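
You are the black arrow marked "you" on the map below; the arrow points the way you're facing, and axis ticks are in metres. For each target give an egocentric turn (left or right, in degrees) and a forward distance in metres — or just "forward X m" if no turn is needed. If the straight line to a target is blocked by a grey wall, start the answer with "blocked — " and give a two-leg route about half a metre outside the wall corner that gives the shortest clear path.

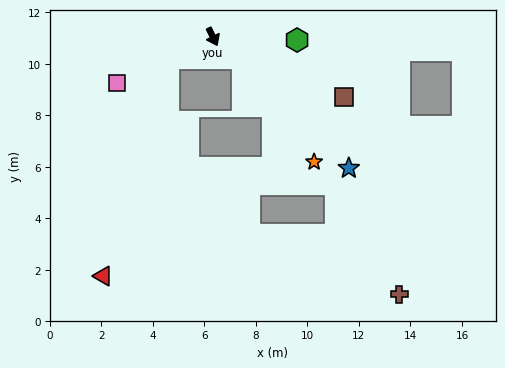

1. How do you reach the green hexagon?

turn left 62°, forward 3.3 m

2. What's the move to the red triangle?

blocked — turn right 90°, forward 1.9 m, then turn left 47°, forward 8.8 m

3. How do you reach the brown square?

turn left 39°, forward 5.6 m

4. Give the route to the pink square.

turn right 90°, forward 4.1 m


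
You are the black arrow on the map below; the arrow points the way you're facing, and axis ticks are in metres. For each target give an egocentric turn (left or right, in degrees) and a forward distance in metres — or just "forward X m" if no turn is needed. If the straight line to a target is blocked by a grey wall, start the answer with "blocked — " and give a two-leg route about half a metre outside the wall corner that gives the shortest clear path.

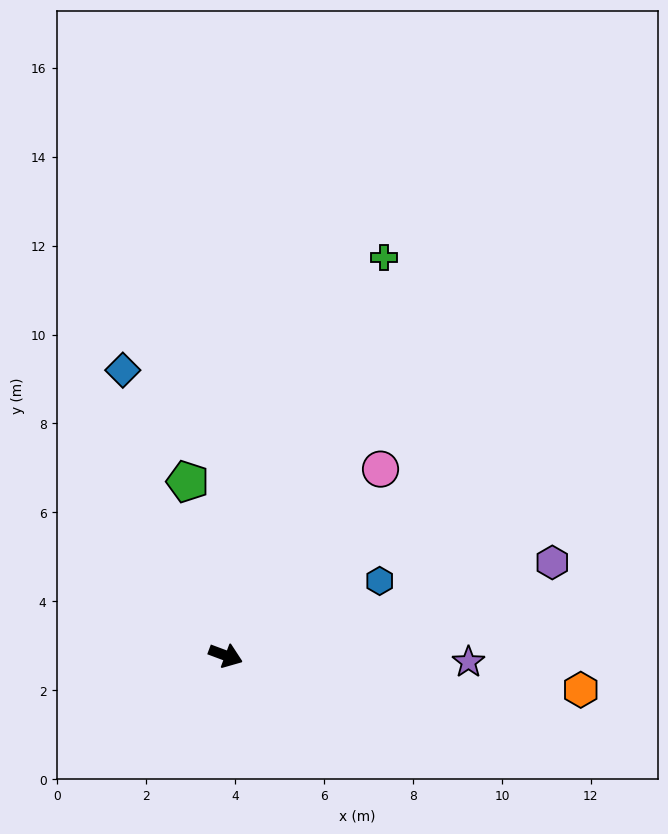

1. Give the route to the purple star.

turn left 19°, forward 5.5 m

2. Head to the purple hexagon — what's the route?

turn left 36°, forward 7.6 m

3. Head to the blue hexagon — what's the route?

turn left 46°, forward 3.8 m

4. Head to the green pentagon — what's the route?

turn left 123°, forward 4.0 m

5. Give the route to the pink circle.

turn left 71°, forward 5.5 m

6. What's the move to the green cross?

turn left 89°, forward 9.6 m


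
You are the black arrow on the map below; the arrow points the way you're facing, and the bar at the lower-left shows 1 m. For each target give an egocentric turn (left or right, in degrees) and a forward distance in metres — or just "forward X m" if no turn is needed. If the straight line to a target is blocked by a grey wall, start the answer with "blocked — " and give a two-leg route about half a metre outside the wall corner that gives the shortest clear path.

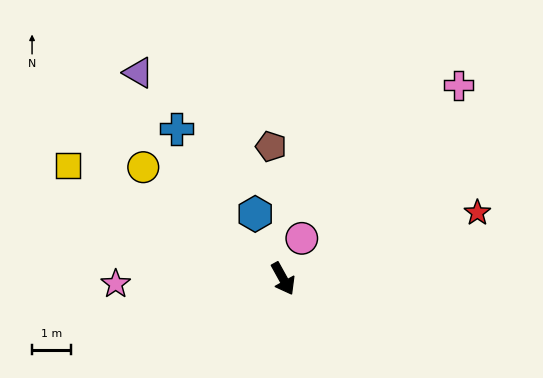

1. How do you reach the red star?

turn left 80°, forward 5.3 m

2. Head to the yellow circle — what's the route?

turn right 158°, forward 4.6 m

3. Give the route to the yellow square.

turn right 147°, forward 6.3 m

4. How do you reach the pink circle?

turn left 126°, forward 1.1 m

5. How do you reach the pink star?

turn right 117°, forward 4.3 m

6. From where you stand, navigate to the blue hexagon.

turn left 174°, forward 1.8 m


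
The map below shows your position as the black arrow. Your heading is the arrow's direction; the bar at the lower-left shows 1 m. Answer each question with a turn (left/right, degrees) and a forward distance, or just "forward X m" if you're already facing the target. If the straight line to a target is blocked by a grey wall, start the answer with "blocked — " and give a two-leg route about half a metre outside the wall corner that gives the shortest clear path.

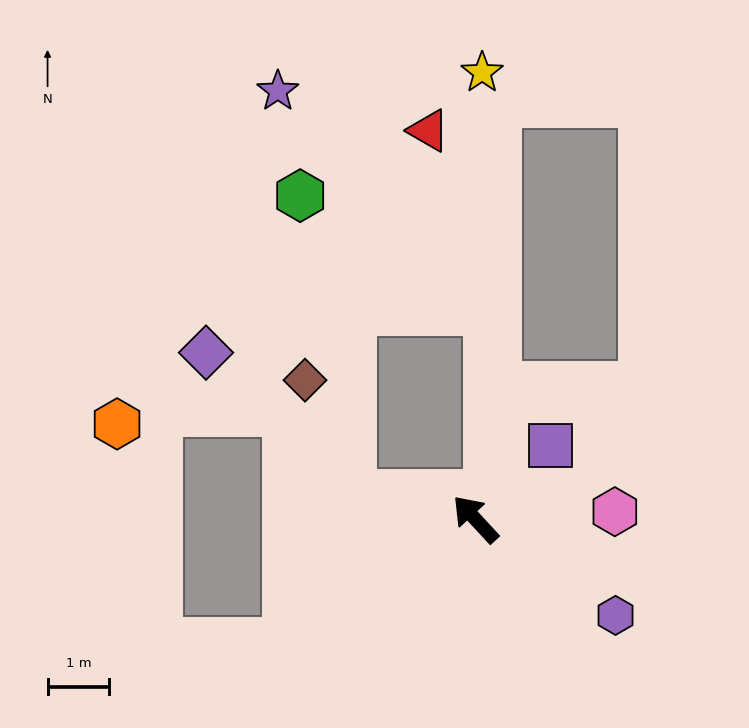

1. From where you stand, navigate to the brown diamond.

blocked — turn left 37°, forward 2.1 m, then turn right 58°, forward 2.0 m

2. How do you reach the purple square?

turn right 88°, forward 1.7 m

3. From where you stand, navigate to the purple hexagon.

turn right 167°, forward 2.8 m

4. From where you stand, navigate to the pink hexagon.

turn right 130°, forward 2.3 m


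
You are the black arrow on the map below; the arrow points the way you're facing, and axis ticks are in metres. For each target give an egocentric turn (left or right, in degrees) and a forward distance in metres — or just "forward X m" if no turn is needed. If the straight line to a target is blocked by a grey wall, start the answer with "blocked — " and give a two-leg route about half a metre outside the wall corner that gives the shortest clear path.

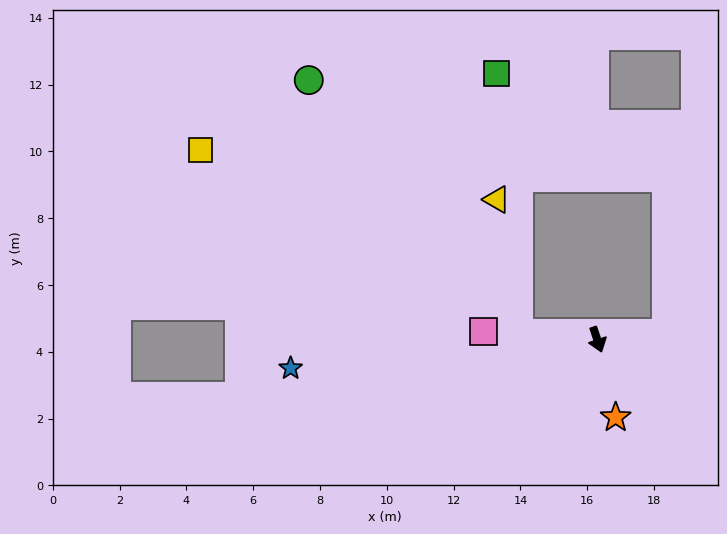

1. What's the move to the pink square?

turn right 113°, forward 3.4 m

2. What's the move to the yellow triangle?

blocked — turn right 114°, forward 2.4 m, then turn right 75°, forward 4.0 m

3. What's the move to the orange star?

turn right 5°, forward 2.4 m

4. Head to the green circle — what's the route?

blocked — turn right 114°, forward 2.4 m, then turn right 45°, forward 9.8 m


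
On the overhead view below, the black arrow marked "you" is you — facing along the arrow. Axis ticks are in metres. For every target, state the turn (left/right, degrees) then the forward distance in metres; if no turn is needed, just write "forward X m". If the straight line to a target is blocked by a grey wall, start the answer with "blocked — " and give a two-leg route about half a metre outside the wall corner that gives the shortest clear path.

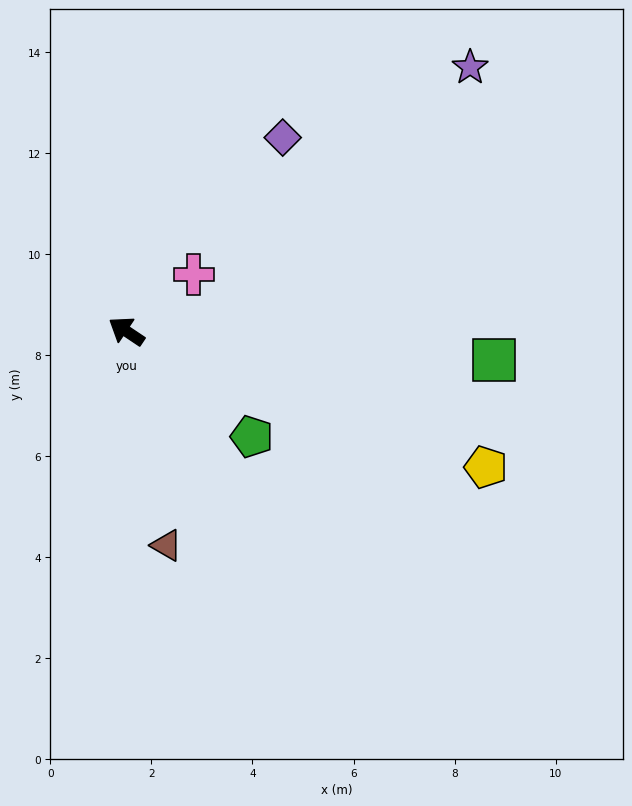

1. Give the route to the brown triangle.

turn left 134°, forward 4.3 m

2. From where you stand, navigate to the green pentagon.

turn left 174°, forward 3.2 m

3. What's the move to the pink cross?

turn right 106°, forward 1.7 m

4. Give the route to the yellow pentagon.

turn right 167°, forward 7.6 m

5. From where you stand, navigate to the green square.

turn right 151°, forward 7.3 m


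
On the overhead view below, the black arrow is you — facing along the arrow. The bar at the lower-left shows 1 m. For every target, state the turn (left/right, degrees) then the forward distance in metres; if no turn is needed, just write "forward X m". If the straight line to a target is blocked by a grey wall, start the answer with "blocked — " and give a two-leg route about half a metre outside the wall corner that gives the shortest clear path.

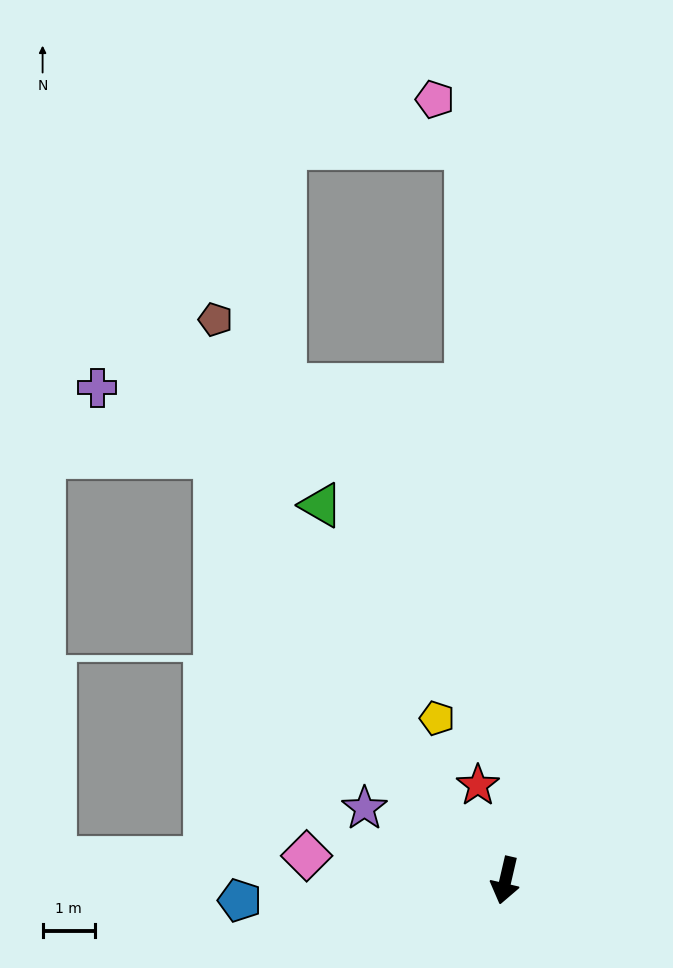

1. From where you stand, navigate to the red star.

turn right 151°, forward 1.9 m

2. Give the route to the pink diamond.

turn right 84°, forward 3.8 m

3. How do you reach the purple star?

turn right 104°, forward 3.0 m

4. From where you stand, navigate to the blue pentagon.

turn right 73°, forward 5.1 m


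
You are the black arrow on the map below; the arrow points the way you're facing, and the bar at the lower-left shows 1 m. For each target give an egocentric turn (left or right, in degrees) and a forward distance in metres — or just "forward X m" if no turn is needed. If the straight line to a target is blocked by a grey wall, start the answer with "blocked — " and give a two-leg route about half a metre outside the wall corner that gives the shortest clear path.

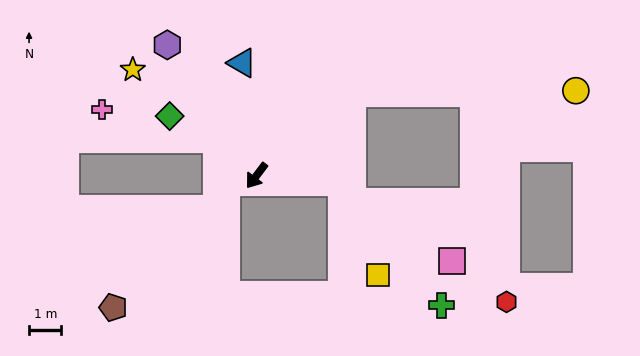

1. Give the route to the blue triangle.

turn right 136°, forward 3.5 m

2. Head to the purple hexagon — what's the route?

turn right 109°, forward 4.9 m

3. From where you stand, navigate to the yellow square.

blocked — turn left 122°, forward 2.7 m, then turn right 64°, forward 3.1 m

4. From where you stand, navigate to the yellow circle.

blocked — turn left 168°, forward 3.9 m, then turn right 40°, forward 6.9 m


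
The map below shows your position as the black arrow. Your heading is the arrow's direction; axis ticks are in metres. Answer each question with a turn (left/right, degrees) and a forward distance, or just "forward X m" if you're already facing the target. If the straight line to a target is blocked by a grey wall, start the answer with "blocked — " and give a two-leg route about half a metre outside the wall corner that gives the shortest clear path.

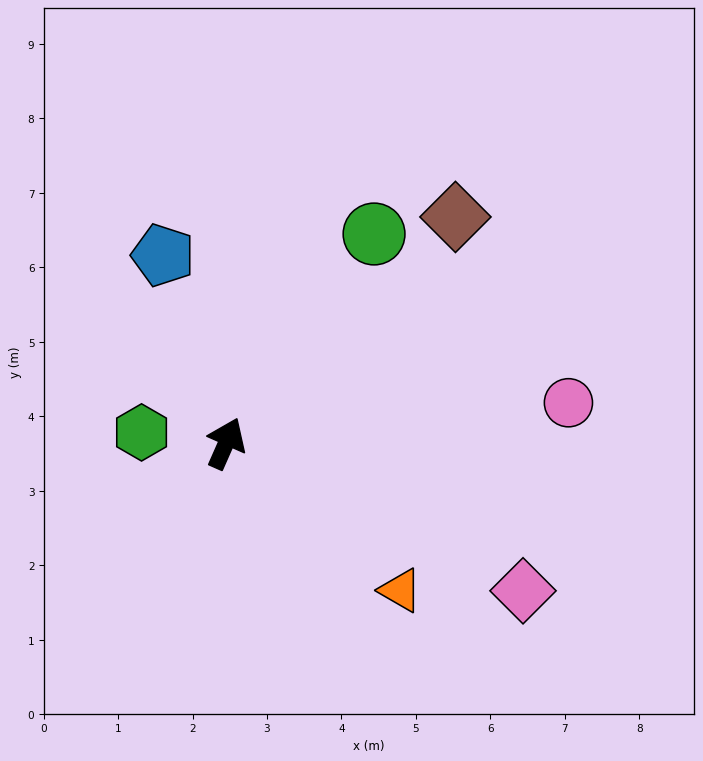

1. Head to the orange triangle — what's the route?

turn right 106°, forward 3.1 m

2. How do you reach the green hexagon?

turn left 107°, forward 1.1 m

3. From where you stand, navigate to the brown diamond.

turn right 22°, forward 4.3 m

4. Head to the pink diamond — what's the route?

turn right 93°, forward 4.5 m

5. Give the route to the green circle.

turn right 11°, forward 3.4 m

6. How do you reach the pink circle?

turn right 59°, forward 4.6 m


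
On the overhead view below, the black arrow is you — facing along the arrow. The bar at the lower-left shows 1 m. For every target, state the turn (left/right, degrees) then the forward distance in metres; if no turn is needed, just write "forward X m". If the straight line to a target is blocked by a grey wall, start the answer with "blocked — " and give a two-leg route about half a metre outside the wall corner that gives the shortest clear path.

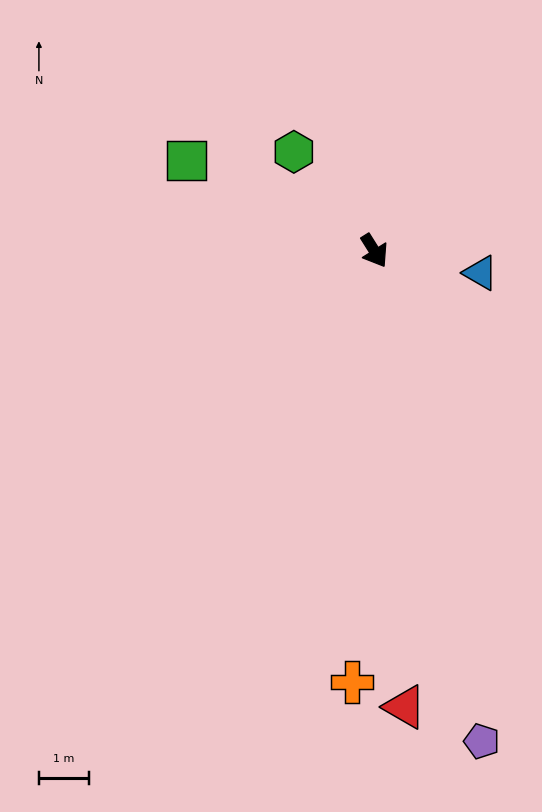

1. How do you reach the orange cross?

turn right 35°, forward 8.6 m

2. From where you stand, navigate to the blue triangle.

turn left 46°, forward 2.2 m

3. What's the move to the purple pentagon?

turn right 20°, forward 10.0 m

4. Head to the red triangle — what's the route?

turn right 28°, forward 9.1 m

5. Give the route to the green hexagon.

turn right 173°, forward 2.6 m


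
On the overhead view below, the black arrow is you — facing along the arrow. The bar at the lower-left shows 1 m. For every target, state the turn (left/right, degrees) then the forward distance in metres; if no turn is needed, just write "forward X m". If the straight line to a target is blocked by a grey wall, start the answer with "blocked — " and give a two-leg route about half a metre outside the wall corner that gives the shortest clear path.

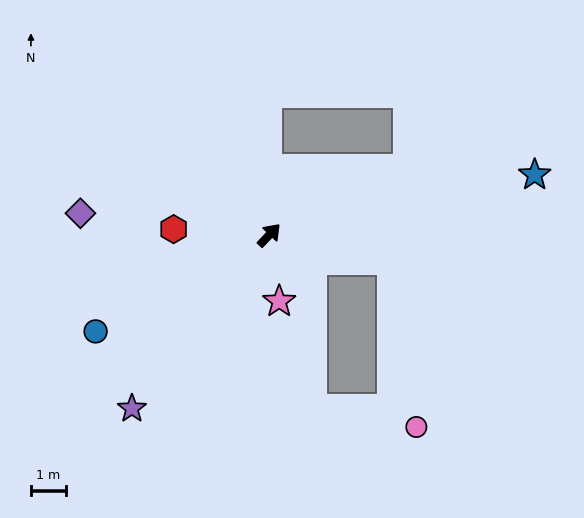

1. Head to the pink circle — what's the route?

blocked — turn right 58°, forward 3.6 m, then turn right 70°, forward 4.9 m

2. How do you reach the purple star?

turn right 175°, forward 6.4 m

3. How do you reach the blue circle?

turn left 162°, forward 5.7 m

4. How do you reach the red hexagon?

turn left 130°, forward 2.8 m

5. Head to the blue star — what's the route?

turn right 34°, forward 7.9 m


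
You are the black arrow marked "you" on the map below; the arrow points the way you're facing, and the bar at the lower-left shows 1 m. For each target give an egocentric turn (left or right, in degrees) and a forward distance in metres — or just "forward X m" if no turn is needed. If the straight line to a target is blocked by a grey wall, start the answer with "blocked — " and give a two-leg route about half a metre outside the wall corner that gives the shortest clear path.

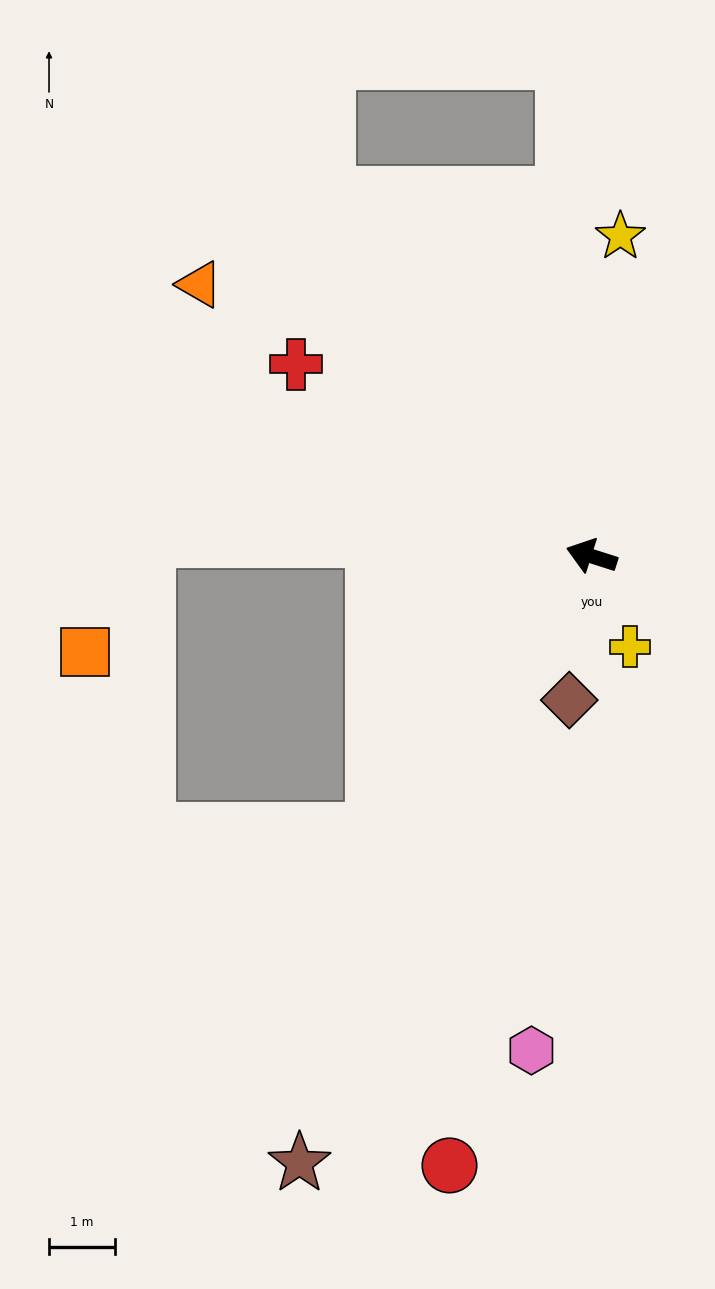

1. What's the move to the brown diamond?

turn left 99°, forward 2.2 m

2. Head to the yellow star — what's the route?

turn right 77°, forward 4.9 m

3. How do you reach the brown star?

turn left 82°, forward 10.3 m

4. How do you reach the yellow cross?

turn left 131°, forward 1.5 m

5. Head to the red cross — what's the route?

turn right 15°, forward 5.4 m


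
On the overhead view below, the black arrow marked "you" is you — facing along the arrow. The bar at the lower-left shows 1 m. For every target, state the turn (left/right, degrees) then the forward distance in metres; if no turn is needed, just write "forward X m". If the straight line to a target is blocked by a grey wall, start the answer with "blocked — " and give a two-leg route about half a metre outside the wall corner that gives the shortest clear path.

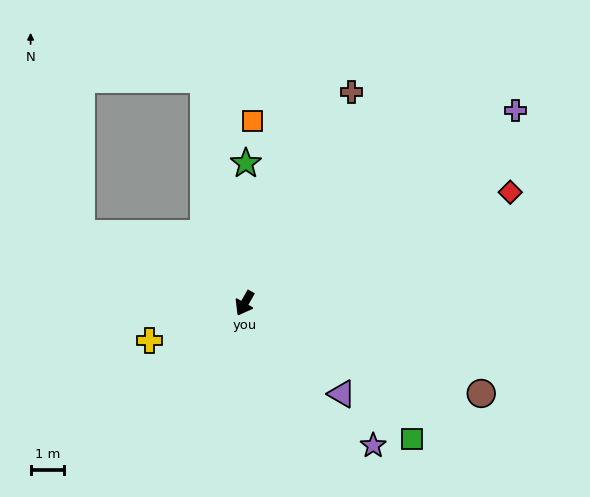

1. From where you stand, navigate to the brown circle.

turn left 99°, forward 7.6 m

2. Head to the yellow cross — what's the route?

turn right 39°, forward 3.1 m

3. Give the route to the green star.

turn right 151°, forward 4.2 m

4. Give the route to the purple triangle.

turn left 76°, forward 4.0 m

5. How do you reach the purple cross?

turn left 155°, forward 9.9 m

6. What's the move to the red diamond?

turn left 142°, forward 8.6 m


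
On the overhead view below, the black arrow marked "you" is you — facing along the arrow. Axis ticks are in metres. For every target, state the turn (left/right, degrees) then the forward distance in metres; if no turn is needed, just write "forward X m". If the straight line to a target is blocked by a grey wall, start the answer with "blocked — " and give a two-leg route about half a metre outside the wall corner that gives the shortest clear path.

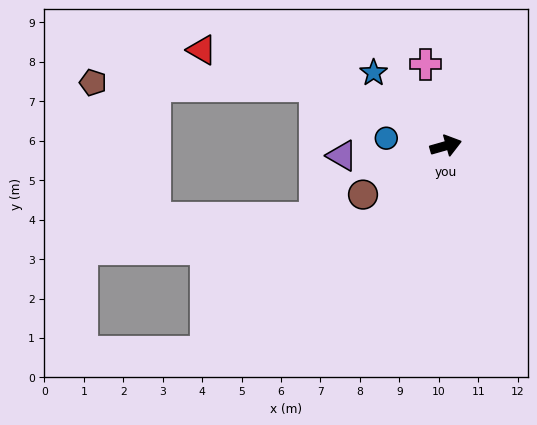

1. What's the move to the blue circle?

turn left 157°, forward 1.5 m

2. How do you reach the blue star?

turn left 119°, forward 2.6 m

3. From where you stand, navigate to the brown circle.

turn right 165°, forward 2.4 m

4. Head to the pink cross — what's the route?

turn left 88°, forward 2.1 m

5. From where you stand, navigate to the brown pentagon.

blocked — turn left 139°, forward 3.6 m, then turn left 24°, forward 5.7 m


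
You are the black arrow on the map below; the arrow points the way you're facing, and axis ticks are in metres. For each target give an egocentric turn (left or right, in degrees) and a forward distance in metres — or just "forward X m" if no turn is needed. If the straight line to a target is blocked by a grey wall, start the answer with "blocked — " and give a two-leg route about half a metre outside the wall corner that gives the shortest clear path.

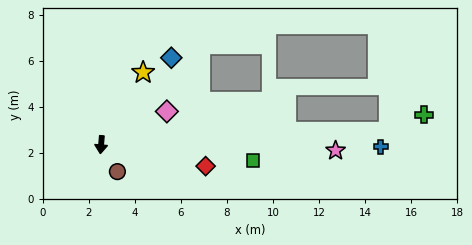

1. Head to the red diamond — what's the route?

turn left 83°, forward 4.6 m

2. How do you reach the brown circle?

turn left 36°, forward 1.4 m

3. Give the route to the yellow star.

turn left 155°, forward 3.6 m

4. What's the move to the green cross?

blocked — turn left 97°, forward 12.5 m, then turn left 22°, forward 1.7 m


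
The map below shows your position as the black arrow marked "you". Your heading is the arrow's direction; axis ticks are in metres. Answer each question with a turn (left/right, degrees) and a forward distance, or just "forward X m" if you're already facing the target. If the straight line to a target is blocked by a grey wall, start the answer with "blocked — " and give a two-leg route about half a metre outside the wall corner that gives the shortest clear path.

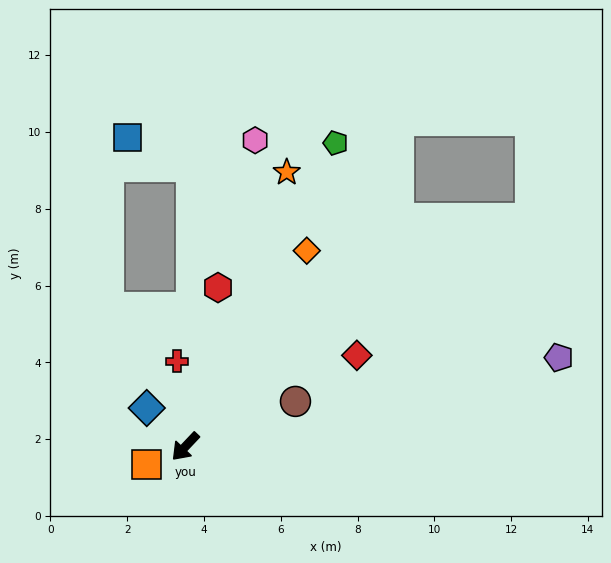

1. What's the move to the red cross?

turn right 131°, forward 2.2 m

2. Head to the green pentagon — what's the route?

turn right 163°, forward 8.8 m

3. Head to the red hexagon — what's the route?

turn right 148°, forward 4.2 m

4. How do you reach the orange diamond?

turn right 168°, forward 6.0 m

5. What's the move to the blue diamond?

turn right 92°, forward 1.4 m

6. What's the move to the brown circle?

turn left 156°, forward 3.1 m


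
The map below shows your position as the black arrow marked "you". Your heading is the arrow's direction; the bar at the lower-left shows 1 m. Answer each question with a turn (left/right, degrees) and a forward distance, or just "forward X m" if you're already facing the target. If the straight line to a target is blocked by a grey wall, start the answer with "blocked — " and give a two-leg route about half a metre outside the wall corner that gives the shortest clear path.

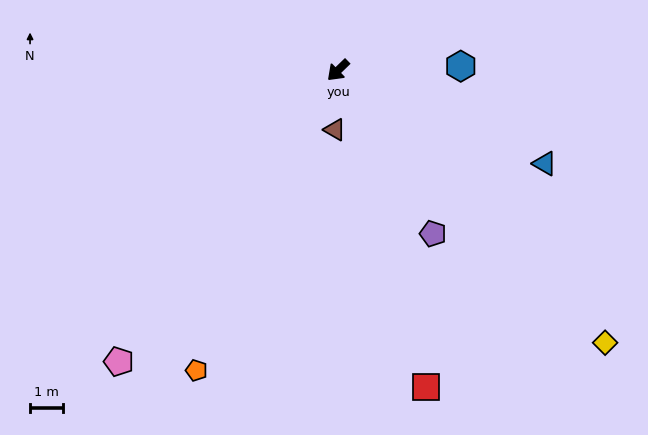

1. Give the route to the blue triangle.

turn left 112°, forward 6.9 m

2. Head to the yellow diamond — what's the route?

turn left 90°, forward 11.6 m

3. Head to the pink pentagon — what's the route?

turn left 9°, forward 11.1 m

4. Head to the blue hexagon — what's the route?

turn left 138°, forward 3.7 m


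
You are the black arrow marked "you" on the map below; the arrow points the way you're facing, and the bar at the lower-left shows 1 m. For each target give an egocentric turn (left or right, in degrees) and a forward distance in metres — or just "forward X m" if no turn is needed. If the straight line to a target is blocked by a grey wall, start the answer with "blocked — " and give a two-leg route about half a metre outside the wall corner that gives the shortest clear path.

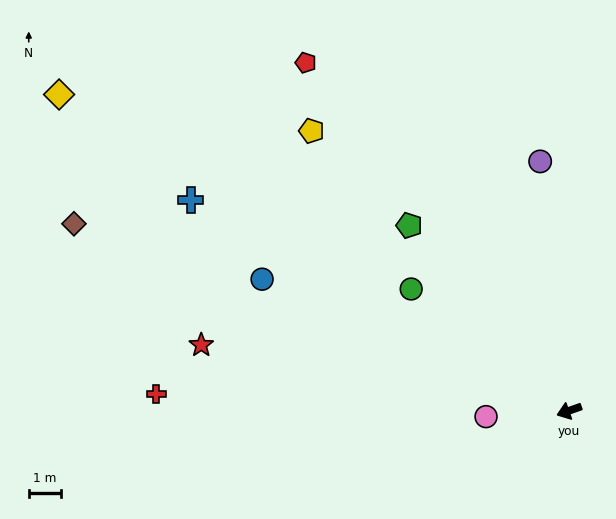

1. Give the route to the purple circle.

turn right 103°, forward 7.9 m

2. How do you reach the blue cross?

turn right 49°, forward 13.6 m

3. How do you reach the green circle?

turn right 57°, forward 6.3 m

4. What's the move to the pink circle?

turn right 15°, forward 2.6 m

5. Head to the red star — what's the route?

turn right 30°, forward 11.8 m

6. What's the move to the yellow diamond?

turn right 51°, forward 18.9 m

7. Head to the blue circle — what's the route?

turn right 43°, forward 10.5 m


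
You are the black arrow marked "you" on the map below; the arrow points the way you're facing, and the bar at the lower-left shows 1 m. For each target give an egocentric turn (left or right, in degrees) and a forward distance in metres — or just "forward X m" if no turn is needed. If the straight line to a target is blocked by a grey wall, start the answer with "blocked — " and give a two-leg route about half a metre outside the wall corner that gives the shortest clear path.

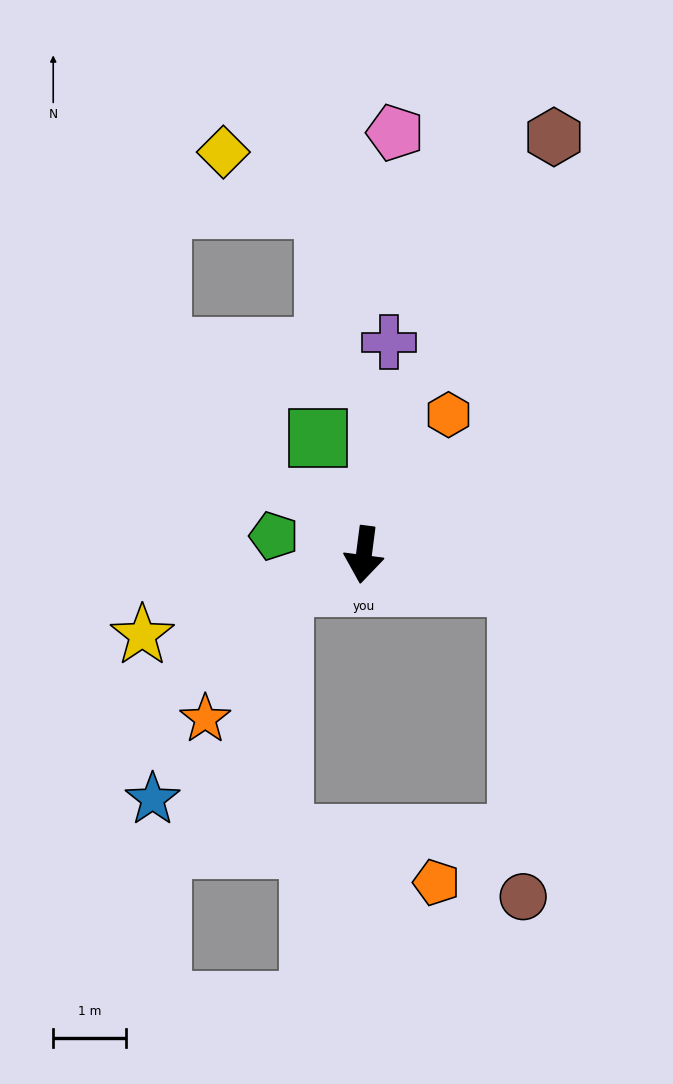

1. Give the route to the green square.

turn right 151°, forward 1.7 m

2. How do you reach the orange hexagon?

turn left 156°, forward 2.3 m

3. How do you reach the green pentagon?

turn right 94°, forward 1.3 m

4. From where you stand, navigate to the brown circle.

blocked — turn left 86°, forward 2.2 m, then turn right 78°, forward 4.3 m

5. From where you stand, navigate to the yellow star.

turn right 63°, forward 3.3 m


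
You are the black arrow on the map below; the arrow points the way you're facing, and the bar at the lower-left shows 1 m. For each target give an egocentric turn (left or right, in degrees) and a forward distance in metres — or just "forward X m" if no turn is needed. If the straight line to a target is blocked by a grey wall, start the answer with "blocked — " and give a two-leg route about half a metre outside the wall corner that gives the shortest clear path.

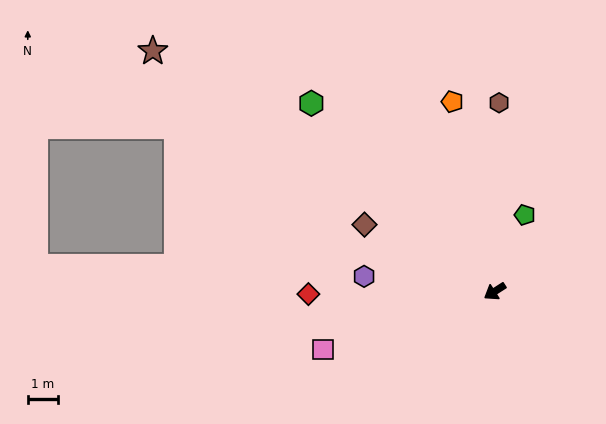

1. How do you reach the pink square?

turn right 14°, forward 6.0 m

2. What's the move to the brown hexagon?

turn right 124°, forward 6.2 m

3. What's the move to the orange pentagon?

turn right 110°, forward 6.4 m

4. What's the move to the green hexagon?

turn right 78°, forward 8.7 m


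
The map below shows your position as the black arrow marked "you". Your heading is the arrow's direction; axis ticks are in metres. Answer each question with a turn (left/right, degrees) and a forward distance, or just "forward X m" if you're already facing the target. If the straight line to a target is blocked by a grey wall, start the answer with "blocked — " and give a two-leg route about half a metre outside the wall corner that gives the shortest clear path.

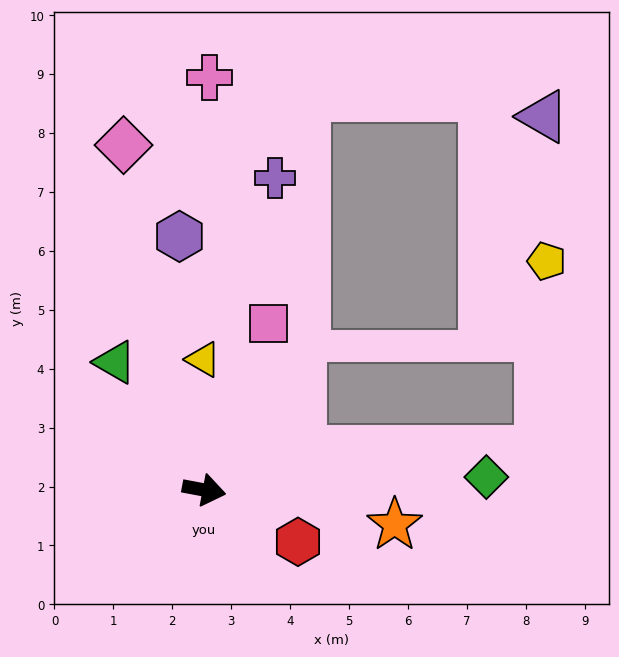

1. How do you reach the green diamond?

turn left 13°, forward 4.8 m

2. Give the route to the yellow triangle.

turn left 101°, forward 2.2 m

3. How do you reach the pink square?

turn left 79°, forward 3.0 m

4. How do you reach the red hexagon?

turn right 18°, forward 1.8 m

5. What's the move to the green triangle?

turn left 136°, forward 2.6 m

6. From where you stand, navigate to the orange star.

forward 3.3 m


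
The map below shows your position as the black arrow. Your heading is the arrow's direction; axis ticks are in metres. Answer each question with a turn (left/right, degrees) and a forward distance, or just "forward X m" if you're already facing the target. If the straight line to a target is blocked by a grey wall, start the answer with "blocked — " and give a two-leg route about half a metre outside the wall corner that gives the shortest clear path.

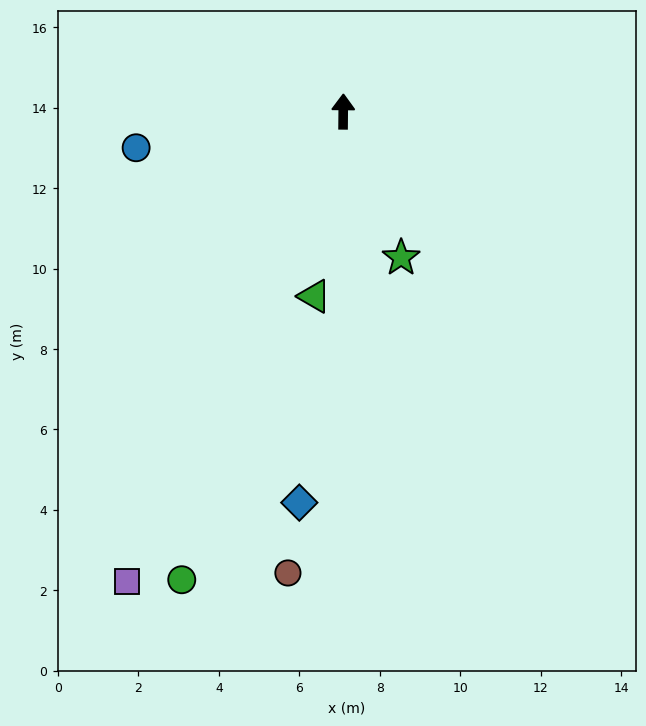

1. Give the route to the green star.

turn right 158°, forward 3.9 m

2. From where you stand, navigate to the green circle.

turn left 162°, forward 12.3 m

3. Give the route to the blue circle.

turn left 100°, forward 5.2 m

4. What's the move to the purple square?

turn left 156°, forward 12.9 m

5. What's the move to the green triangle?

turn left 172°, forward 4.6 m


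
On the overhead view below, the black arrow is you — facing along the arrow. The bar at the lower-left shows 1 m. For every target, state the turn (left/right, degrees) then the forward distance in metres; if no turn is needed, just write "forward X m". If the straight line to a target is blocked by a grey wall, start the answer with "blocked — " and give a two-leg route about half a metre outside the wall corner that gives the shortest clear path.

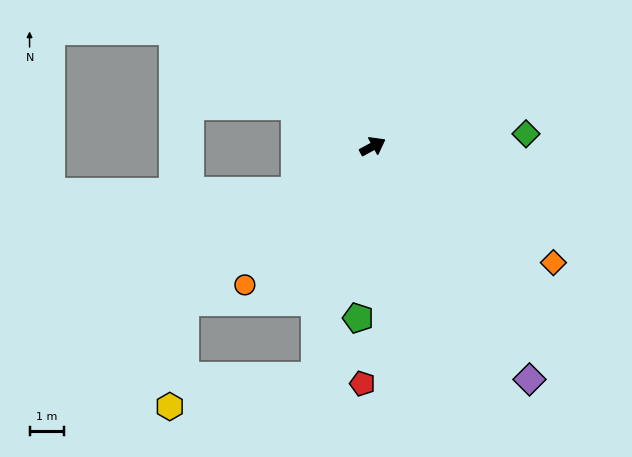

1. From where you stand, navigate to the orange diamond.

turn right 61°, forward 6.2 m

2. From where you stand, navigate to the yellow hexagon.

blocked — turn right 169°, forward 7.1 m, then turn left 42°, forward 3.1 m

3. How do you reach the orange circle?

turn right 161°, forward 5.5 m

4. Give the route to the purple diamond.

turn right 85°, forward 8.2 m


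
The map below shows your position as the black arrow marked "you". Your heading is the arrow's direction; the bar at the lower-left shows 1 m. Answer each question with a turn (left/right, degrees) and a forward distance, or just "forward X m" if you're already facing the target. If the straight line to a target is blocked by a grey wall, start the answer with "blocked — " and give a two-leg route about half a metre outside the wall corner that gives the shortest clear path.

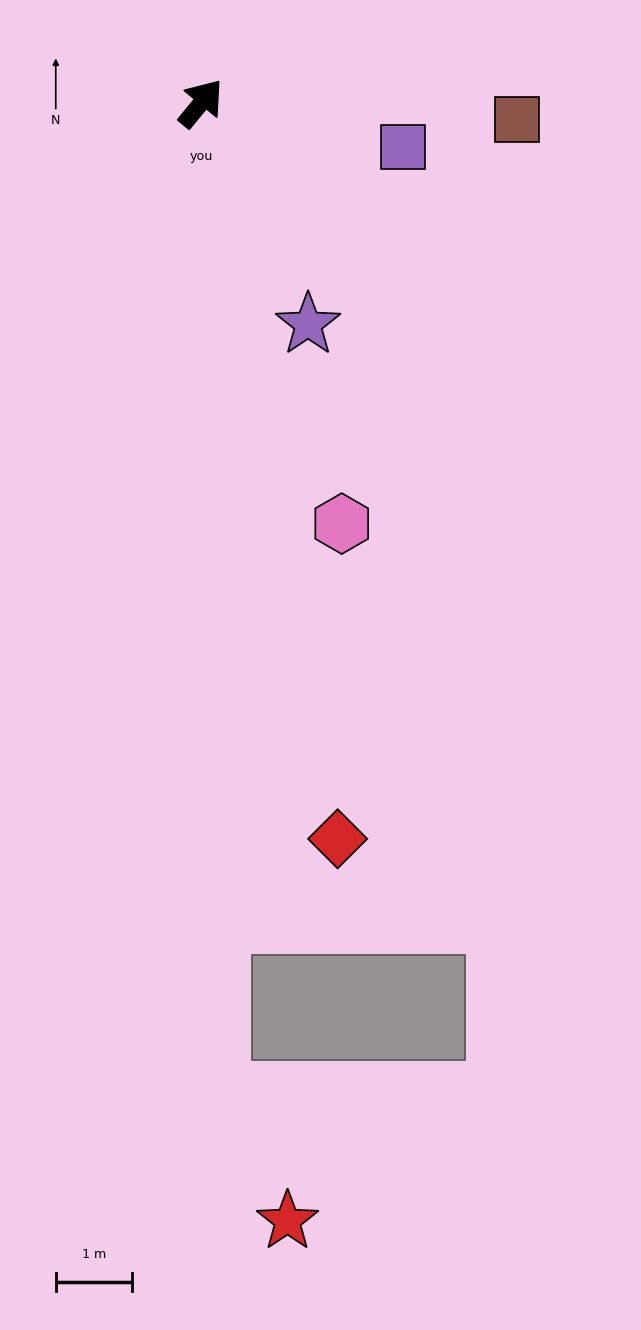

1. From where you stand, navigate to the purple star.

turn right 115°, forward 3.2 m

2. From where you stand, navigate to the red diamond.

turn right 130°, forward 9.8 m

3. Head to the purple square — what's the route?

turn right 63°, forward 2.7 m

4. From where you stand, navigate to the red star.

blocked — turn right 140°, forward 13.0 m, then turn left 28°, forward 1.9 m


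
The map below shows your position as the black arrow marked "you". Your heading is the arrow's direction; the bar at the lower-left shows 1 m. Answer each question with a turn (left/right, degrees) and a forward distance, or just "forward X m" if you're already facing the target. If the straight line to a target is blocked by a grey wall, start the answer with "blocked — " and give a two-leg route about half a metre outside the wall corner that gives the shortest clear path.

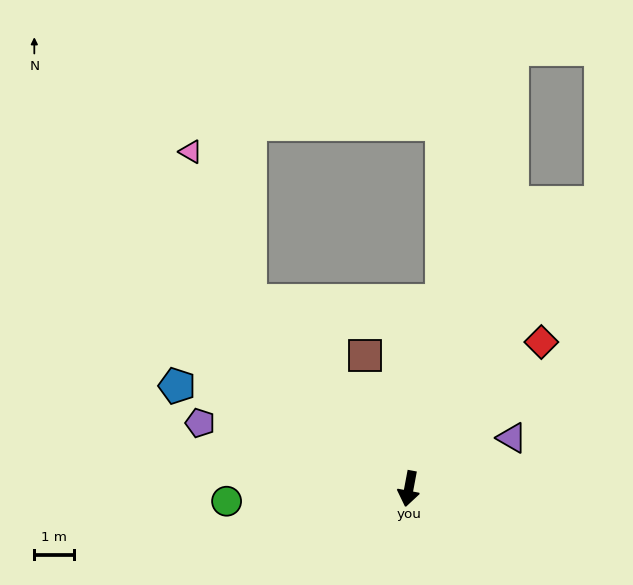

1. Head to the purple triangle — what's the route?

turn left 127°, forward 2.9 m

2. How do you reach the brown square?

turn right 151°, forward 3.6 m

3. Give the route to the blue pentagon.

turn right 103°, forward 6.5 m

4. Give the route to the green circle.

turn right 75°, forward 4.7 m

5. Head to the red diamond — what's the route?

turn left 149°, forward 5.0 m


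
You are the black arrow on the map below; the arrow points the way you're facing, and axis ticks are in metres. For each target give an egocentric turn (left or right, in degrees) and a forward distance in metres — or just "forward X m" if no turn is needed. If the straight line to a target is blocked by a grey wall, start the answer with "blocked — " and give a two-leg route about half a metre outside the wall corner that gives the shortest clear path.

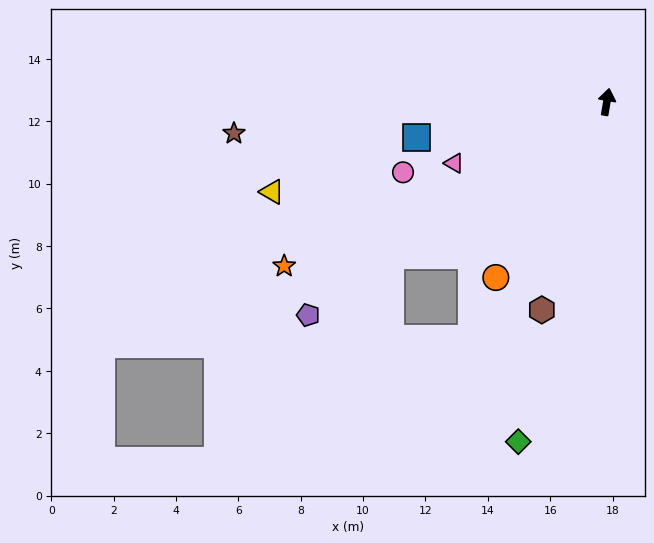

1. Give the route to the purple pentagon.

turn left 135°, forward 11.8 m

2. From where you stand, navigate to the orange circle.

turn left 157°, forward 6.7 m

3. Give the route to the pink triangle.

turn left 122°, forward 5.3 m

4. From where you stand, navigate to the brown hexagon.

turn left 172°, forward 7.0 m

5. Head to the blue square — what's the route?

turn left 110°, forward 6.2 m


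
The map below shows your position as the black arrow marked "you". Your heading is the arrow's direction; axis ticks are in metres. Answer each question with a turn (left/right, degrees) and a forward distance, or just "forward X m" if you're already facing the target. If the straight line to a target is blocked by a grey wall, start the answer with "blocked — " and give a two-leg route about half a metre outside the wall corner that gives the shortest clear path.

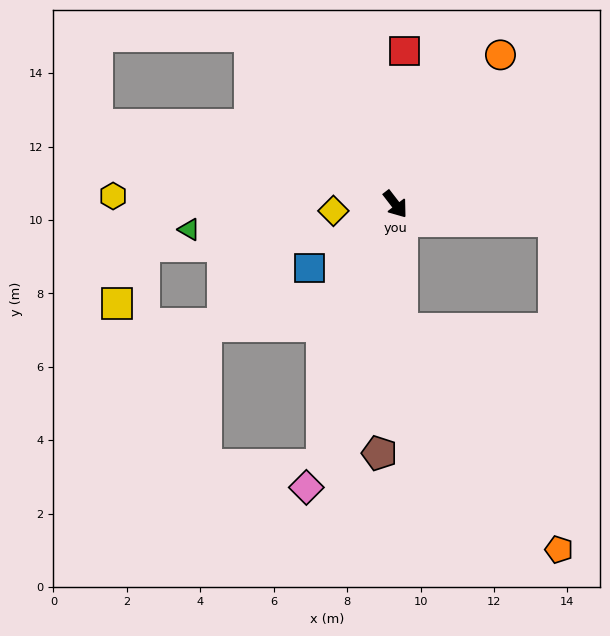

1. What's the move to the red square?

turn left 139°, forward 4.2 m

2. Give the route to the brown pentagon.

turn right 41°, forward 6.8 m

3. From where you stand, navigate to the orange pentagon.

blocked — turn right 34°, forward 3.4 m, then turn left 32°, forward 7.4 m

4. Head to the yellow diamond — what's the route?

turn right 122°, forward 1.7 m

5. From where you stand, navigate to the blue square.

turn right 91°, forward 2.9 m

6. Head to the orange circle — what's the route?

turn left 107°, forward 5.0 m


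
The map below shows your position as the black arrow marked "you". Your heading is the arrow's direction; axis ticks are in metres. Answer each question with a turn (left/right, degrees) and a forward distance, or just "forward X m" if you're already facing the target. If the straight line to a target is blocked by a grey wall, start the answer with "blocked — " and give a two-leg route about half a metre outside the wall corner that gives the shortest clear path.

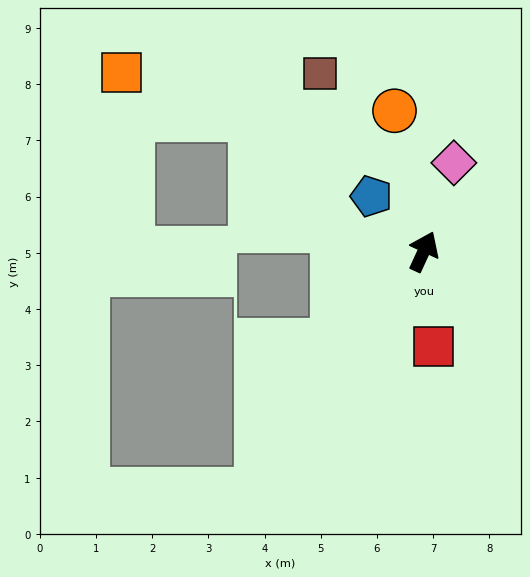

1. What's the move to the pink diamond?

turn left 6°, forward 1.7 m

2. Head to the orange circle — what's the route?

turn left 36°, forward 2.6 m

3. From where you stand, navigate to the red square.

turn right 149°, forward 1.7 m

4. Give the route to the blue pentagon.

turn left 68°, forward 1.4 m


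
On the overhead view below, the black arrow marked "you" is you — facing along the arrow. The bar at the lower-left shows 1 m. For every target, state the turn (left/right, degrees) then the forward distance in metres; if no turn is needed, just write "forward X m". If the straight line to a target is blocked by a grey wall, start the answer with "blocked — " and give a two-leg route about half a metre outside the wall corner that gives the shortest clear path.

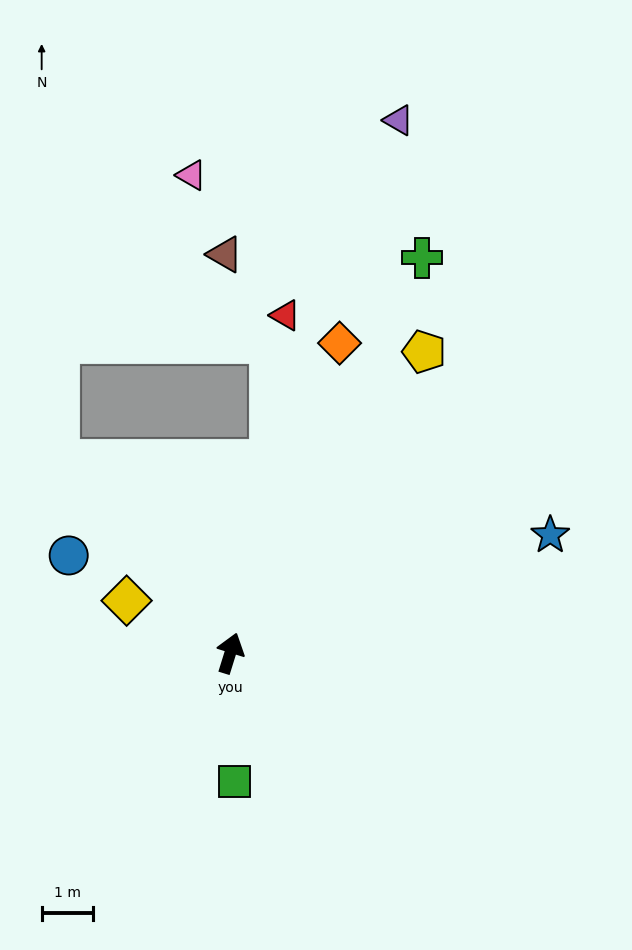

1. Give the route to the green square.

turn right 161°, forward 2.5 m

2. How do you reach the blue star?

turn right 52°, forward 6.7 m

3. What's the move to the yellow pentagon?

turn right 15°, forward 7.0 m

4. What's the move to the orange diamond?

turn right 2°, forward 6.5 m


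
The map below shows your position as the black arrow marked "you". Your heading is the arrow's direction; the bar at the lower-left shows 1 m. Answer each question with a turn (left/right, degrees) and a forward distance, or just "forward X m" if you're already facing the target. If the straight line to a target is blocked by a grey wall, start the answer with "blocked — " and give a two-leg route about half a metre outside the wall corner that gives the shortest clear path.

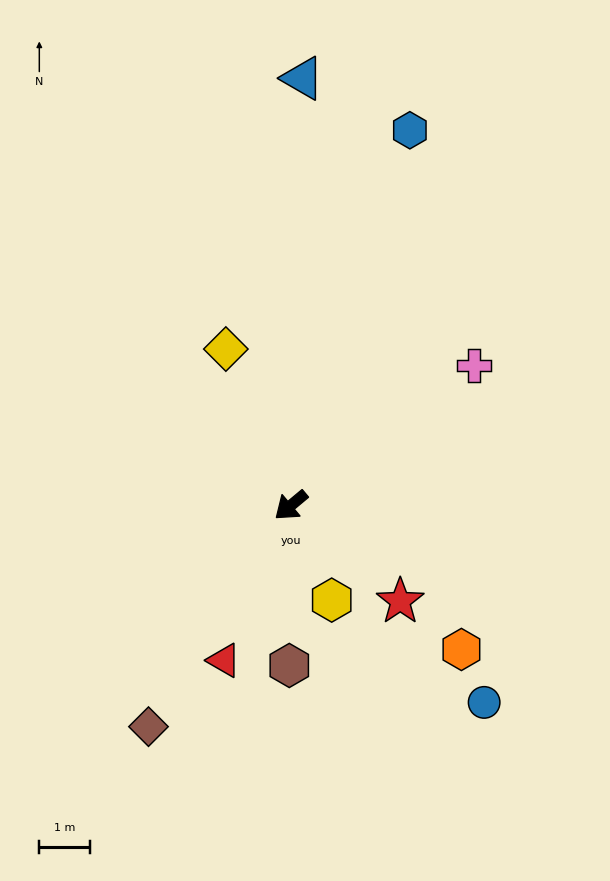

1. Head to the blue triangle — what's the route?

turn right 131°, forward 8.4 m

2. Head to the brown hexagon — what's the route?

turn left 50°, forward 3.2 m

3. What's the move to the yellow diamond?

turn right 107°, forward 3.3 m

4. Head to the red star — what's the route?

turn left 99°, forward 2.9 m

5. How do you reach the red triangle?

turn left 27°, forward 3.3 m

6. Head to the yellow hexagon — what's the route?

turn left 73°, forward 2.0 m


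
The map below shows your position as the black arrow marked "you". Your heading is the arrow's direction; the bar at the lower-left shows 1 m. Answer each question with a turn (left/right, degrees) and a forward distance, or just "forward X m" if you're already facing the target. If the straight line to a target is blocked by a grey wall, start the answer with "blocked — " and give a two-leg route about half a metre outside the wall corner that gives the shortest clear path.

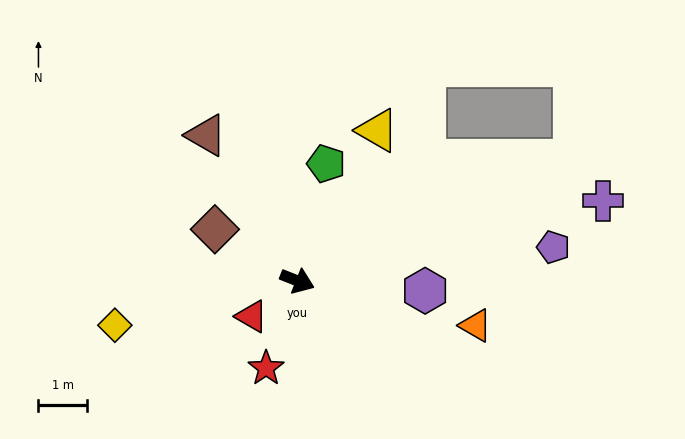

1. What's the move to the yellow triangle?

turn left 84°, forward 3.5 m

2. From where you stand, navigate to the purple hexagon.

turn left 17°, forward 2.6 m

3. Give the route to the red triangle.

turn right 121°, forward 1.2 m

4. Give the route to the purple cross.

turn left 36°, forward 6.5 m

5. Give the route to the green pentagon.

turn left 98°, forward 2.5 m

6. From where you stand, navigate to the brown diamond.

turn left 170°, forward 2.0 m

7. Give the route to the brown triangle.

turn left 144°, forward 3.5 m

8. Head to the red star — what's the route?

turn right 88°, forward 1.9 m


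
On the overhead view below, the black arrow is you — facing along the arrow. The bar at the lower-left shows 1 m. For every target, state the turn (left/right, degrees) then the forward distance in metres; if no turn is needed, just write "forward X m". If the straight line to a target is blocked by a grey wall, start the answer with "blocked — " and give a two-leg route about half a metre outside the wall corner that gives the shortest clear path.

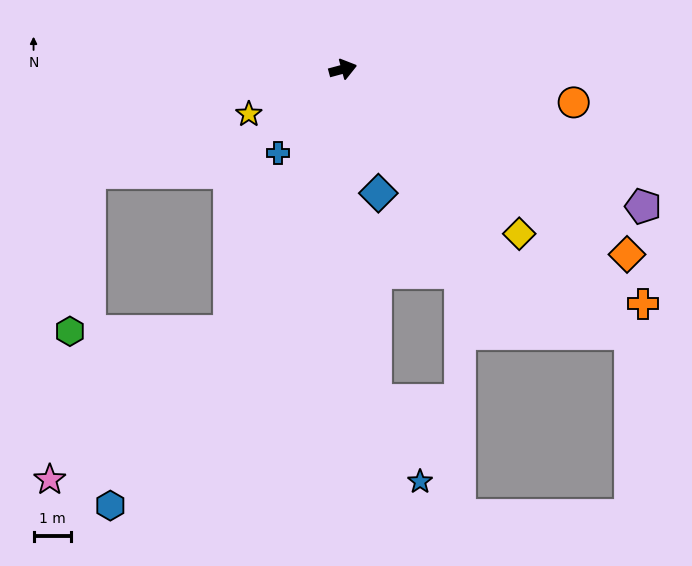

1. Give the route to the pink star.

blocked — turn right 129°, forward 7.6 m, then turn right 26°, forward 6.2 m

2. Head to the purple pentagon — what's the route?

turn right 40°, forward 8.8 m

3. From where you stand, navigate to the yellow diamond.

turn right 58°, forward 6.4 m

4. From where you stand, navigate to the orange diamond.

turn right 48°, forward 9.1 m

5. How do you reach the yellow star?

turn right 169°, forward 2.8 m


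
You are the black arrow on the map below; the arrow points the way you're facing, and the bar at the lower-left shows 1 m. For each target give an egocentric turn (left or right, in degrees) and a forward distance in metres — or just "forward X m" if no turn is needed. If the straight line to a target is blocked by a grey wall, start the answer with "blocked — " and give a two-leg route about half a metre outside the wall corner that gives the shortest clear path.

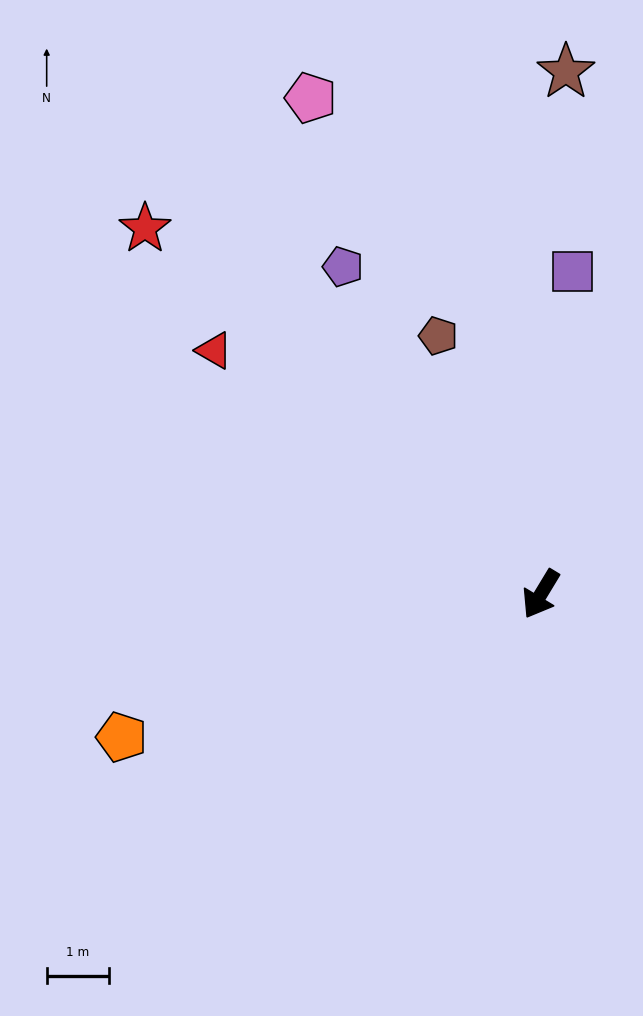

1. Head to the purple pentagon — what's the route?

turn right 118°, forward 6.2 m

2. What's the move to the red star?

turn right 102°, forward 8.7 m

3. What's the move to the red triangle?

turn right 96°, forward 6.6 m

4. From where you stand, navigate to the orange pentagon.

turn right 40°, forward 7.2 m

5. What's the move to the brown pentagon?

turn right 127°, forward 4.5 m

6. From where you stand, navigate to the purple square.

turn right 154°, forward 5.2 m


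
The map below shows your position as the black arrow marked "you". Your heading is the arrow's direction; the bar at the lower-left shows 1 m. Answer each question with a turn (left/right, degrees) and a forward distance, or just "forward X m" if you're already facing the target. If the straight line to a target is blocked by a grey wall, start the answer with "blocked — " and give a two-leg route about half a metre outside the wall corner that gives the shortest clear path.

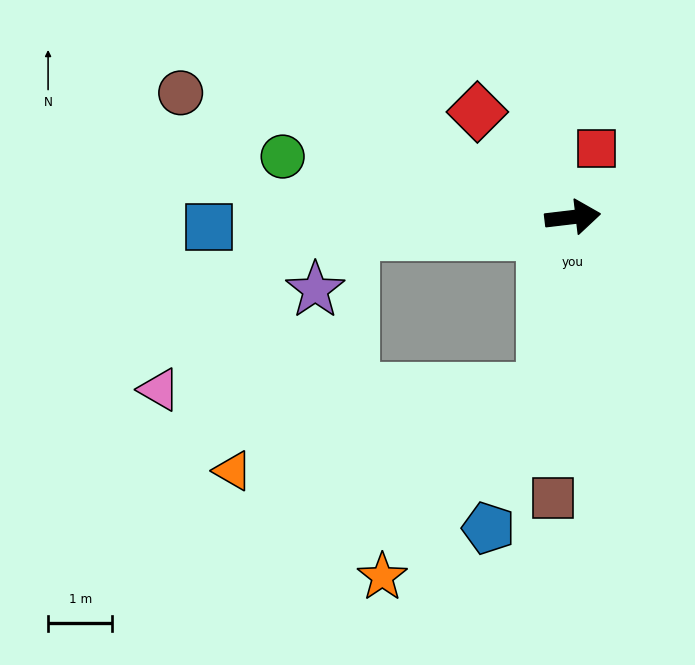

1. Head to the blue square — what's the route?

turn left 175°, forward 5.7 m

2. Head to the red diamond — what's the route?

turn left 125°, forward 2.2 m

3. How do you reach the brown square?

turn right 101°, forward 4.4 m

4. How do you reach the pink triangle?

blocked — turn right 106°, forward 2.7 m, then turn right 81°, forward 6.0 m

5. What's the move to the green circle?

turn left 161°, forward 4.6 m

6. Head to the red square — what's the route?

turn left 64°, forward 1.1 m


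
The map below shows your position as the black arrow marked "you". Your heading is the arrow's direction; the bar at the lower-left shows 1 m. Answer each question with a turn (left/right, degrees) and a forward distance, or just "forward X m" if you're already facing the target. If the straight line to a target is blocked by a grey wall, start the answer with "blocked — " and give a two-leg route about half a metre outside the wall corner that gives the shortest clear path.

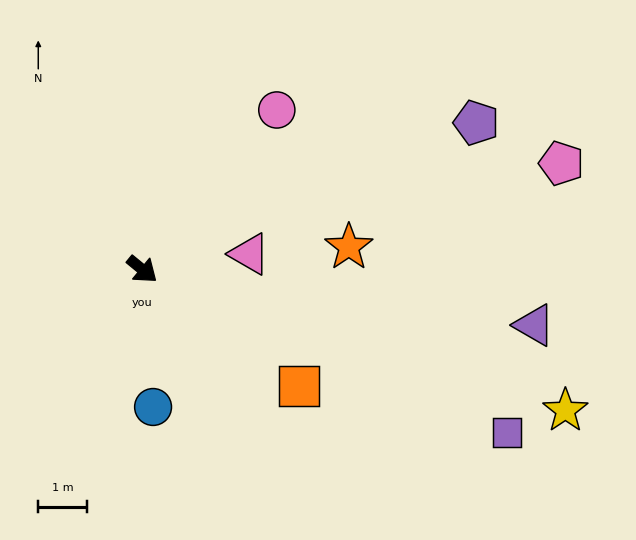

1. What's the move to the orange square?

turn left 3°, forward 4.0 m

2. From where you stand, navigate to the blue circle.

turn right 46°, forward 2.8 m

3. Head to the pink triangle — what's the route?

turn left 48°, forward 2.2 m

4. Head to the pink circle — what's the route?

turn left 89°, forward 4.3 m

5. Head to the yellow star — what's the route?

turn left 21°, forward 9.1 m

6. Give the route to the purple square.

turn left 15°, forward 8.2 m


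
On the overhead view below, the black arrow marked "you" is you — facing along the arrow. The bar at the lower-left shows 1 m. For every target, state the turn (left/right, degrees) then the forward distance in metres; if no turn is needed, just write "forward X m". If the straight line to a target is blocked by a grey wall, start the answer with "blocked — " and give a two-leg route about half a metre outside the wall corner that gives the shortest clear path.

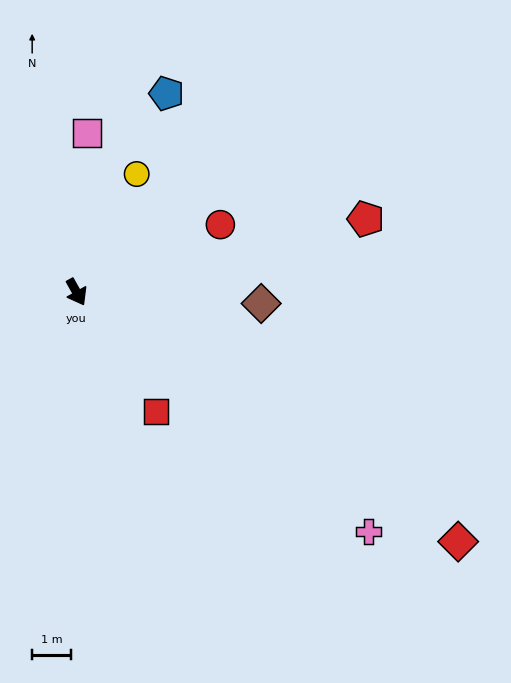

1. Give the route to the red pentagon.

turn left 75°, forward 7.7 m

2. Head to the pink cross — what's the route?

turn left 21°, forward 9.8 m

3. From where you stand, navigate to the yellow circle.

turn left 124°, forward 3.4 m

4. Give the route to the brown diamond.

turn left 57°, forward 4.8 m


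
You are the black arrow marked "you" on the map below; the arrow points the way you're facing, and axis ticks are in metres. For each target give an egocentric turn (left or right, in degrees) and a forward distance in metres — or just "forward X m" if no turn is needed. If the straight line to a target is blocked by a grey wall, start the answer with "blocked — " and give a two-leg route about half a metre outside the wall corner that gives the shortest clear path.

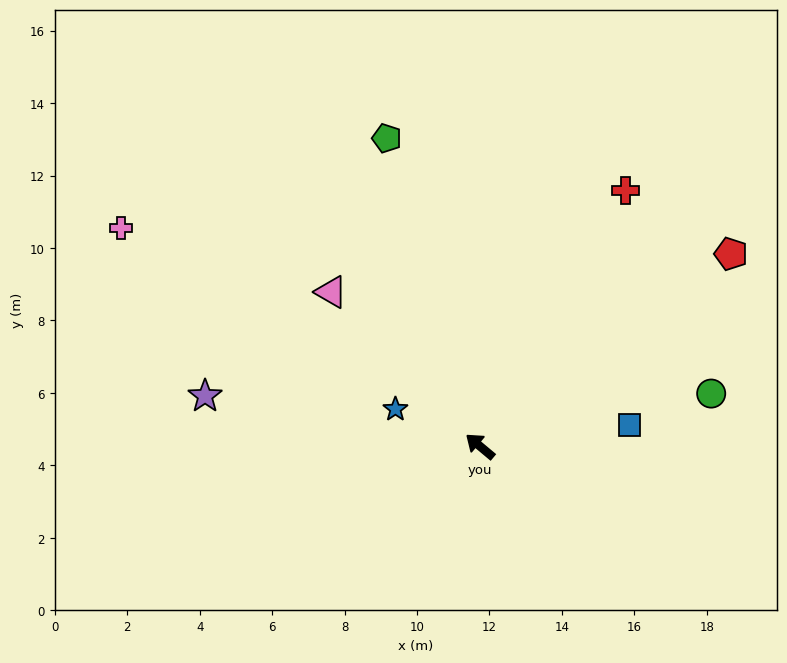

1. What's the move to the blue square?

turn right 132°, forward 4.2 m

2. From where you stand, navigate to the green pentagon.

turn right 33°, forward 8.9 m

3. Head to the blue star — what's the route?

turn left 16°, forward 2.6 m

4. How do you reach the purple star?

turn left 30°, forward 7.7 m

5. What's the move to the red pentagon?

turn right 103°, forward 8.7 m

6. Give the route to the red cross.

turn right 80°, forward 8.1 m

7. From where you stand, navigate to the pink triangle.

turn right 6°, forward 5.9 m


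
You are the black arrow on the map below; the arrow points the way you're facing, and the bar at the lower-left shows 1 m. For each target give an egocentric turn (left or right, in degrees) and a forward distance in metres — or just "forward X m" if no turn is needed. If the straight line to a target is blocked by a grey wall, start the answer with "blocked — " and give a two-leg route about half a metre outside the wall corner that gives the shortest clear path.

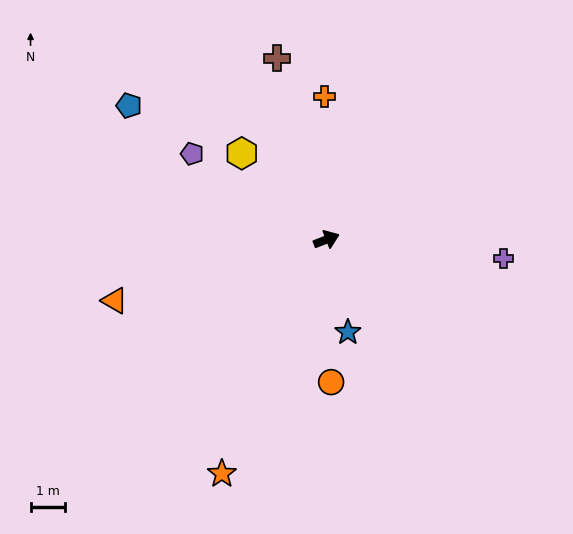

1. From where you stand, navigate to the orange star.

turn right 135°, forward 7.5 m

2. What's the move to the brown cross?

turn left 84°, forward 5.5 m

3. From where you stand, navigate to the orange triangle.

turn left 175°, forward 6.4 m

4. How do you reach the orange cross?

turn left 70°, forward 4.2 m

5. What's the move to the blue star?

turn right 98°, forward 2.8 m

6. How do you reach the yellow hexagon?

turn left 113°, forward 3.5 m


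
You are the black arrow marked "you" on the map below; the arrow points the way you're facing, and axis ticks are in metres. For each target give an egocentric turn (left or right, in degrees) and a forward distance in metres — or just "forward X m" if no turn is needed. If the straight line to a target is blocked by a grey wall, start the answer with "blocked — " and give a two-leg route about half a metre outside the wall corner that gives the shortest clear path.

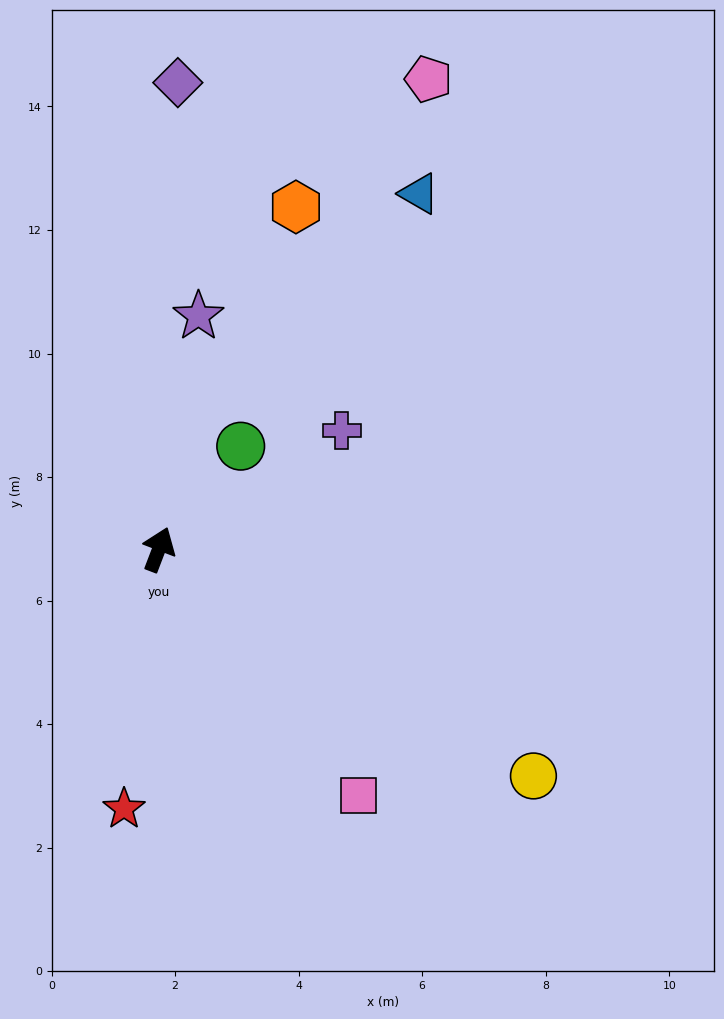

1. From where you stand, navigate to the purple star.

turn left 11°, forward 3.8 m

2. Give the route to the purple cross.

turn right 36°, forward 3.5 m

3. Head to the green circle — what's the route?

turn right 17°, forward 2.1 m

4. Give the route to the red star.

turn right 167°, forward 4.2 m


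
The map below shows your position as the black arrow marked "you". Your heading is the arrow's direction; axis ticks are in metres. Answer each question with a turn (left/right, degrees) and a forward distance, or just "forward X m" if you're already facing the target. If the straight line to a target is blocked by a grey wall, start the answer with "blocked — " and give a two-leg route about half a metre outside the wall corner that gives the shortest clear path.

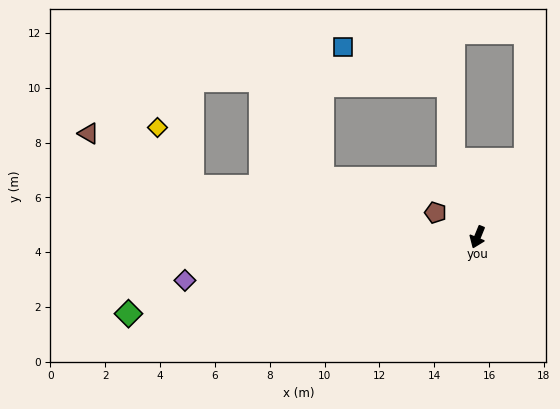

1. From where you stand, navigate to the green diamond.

turn right 55°, forward 13.0 m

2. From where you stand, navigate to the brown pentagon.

turn right 98°, forward 1.8 m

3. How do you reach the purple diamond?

turn right 59°, forward 10.8 m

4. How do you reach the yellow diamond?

blocked — turn right 78°, forward 10.5 m, then turn right 49°, forward 2.5 m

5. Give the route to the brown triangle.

blocked — turn right 78°, forward 10.5 m, then turn right 17°, forward 4.3 m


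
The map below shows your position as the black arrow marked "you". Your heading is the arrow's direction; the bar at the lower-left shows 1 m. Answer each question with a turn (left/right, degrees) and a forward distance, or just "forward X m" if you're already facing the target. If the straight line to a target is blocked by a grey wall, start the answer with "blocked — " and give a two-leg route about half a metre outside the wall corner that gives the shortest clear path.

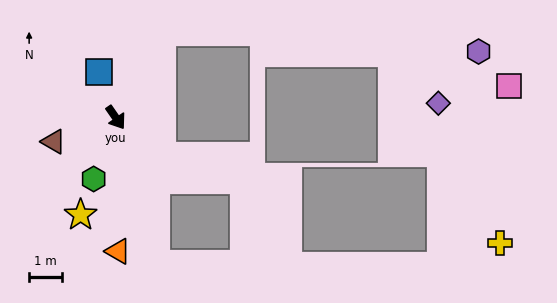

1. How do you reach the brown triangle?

turn right 104°, forward 2.0 m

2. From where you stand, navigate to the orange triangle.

turn right 34°, forward 4.1 m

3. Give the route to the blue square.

turn left 165°, forward 1.5 m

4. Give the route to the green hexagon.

turn right 54°, forward 2.0 m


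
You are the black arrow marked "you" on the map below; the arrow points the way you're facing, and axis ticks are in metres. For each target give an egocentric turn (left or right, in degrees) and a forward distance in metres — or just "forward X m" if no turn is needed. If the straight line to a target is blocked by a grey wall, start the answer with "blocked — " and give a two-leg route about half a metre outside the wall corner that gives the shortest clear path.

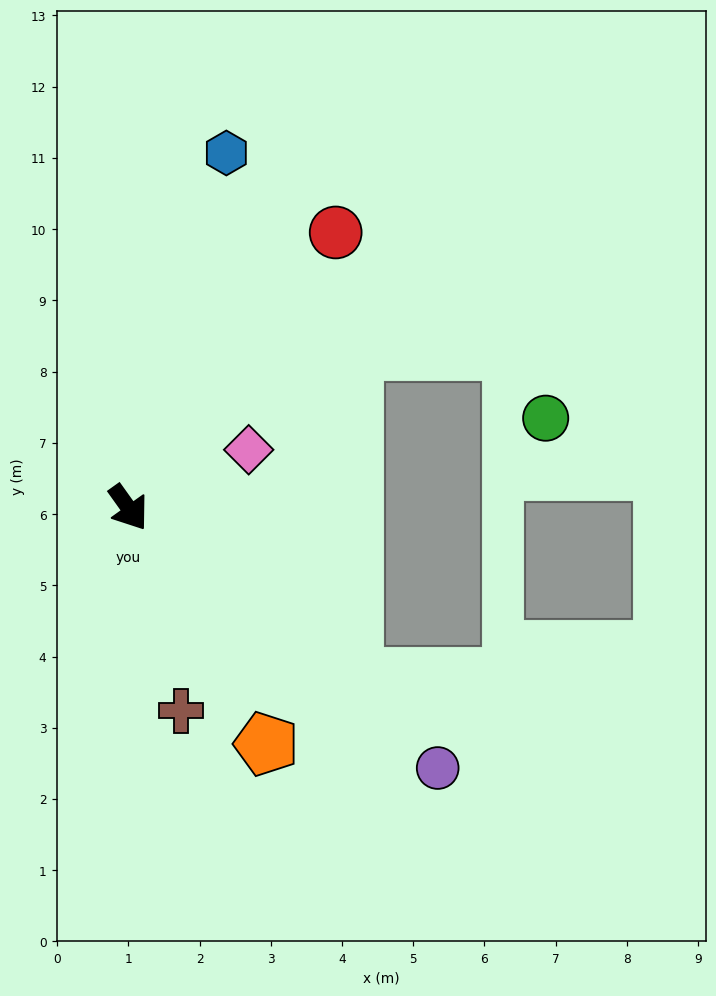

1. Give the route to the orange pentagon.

turn right 5°, forward 3.8 m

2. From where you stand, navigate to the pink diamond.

turn left 80°, forward 1.9 m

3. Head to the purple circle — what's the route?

turn left 14°, forward 5.7 m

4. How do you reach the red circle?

turn left 107°, forward 4.8 m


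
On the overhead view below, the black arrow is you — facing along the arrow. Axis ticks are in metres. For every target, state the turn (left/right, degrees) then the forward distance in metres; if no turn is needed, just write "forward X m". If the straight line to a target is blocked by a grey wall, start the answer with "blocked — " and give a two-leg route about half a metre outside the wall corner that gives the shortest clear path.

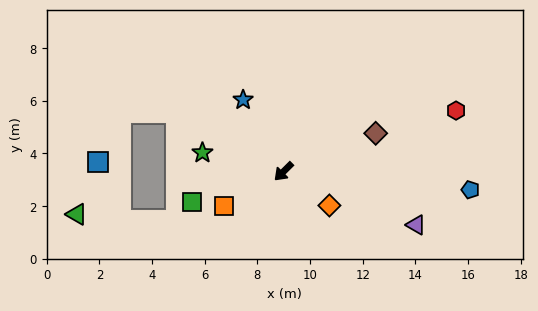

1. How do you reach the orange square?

turn right 15°, forward 2.6 m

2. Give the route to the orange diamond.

turn left 99°, forward 2.2 m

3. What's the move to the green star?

turn right 58°, forward 3.2 m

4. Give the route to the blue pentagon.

turn left 130°, forward 7.1 m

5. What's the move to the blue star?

turn right 105°, forward 3.1 m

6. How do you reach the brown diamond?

turn left 158°, forward 3.8 m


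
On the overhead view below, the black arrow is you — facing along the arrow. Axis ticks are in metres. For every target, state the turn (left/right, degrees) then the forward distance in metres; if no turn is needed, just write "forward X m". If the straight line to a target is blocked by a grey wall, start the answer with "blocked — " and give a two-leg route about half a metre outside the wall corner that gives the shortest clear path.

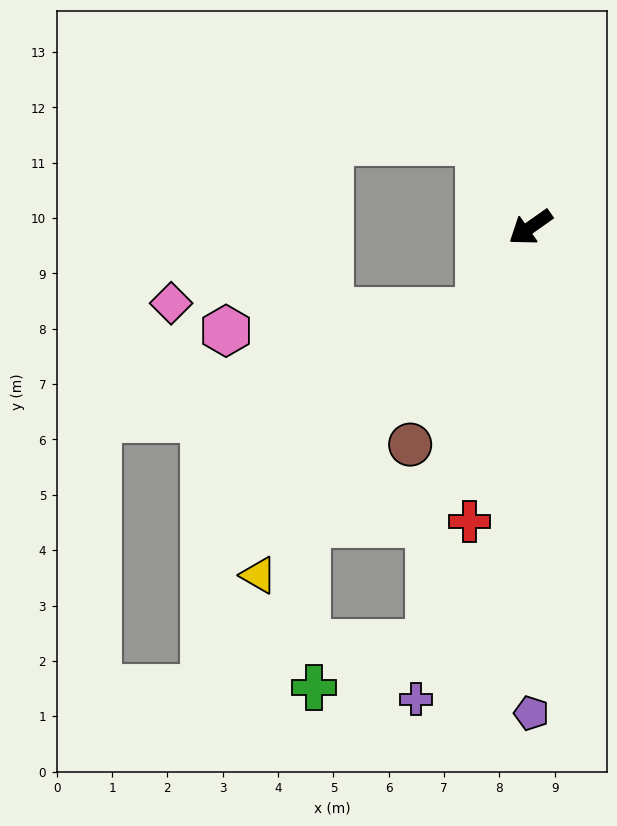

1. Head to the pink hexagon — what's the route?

blocked — turn left 23°, forward 1.8 m, then turn right 54°, forward 4.6 m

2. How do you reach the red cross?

turn left 43°, forward 5.4 m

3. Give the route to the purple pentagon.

turn left 55°, forward 8.8 m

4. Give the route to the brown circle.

turn left 26°, forward 4.5 m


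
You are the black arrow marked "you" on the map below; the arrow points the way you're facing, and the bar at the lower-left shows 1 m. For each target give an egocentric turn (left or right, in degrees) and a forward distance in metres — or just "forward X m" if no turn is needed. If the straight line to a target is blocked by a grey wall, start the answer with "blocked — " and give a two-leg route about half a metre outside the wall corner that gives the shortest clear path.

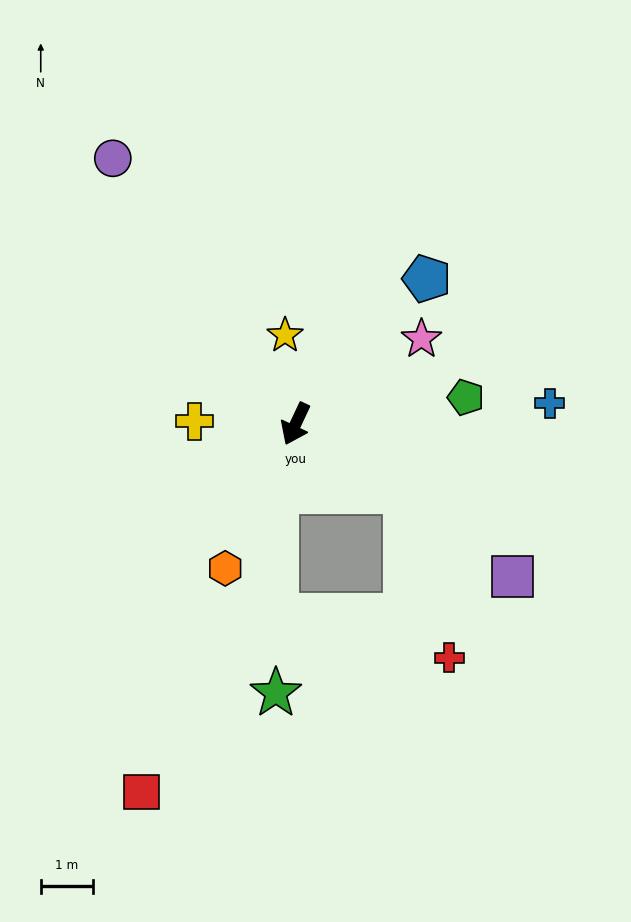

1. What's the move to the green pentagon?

turn left 124°, forward 3.3 m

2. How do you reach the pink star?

turn left 149°, forward 2.9 m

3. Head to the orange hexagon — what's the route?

forward 3.1 m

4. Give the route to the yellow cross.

turn right 66°, forward 2.0 m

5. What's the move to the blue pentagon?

turn left 163°, forward 3.8 m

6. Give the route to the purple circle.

turn right 120°, forward 6.2 m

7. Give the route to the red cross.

blocked — turn left 84°, forward 2.5 m, then turn right 44°, forward 3.3 m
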